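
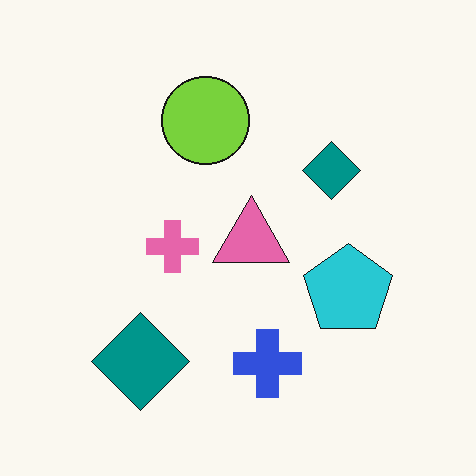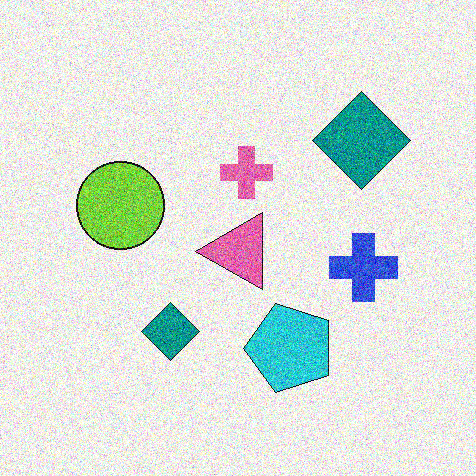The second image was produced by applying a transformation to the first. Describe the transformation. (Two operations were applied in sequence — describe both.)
It was transposed (reflected across the top-left ↔ bottom-right diagonal), then degraded with strong gaussian noise.

Shapes have swapped their row and column positions — what was in the top-right is now in the bottom-left — a diagonal reflection. Random speckle covers the whole image, including the flat background.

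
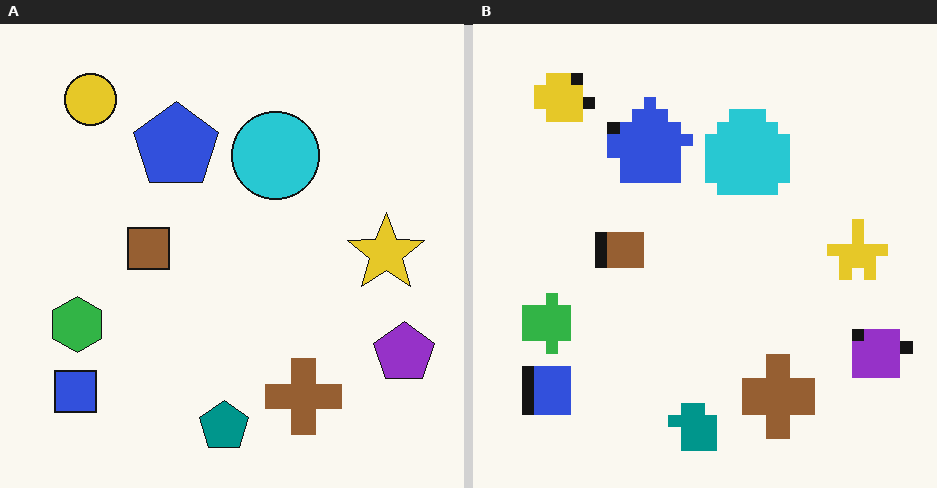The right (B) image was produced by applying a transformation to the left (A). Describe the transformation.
It was coarsely pixelated.

Shapes are reduced to large square blocks; fine edges and outlines are lost — a downscale-then-upscale (mosaic) effect.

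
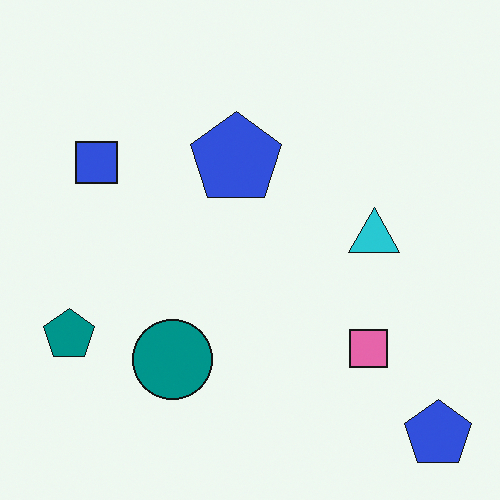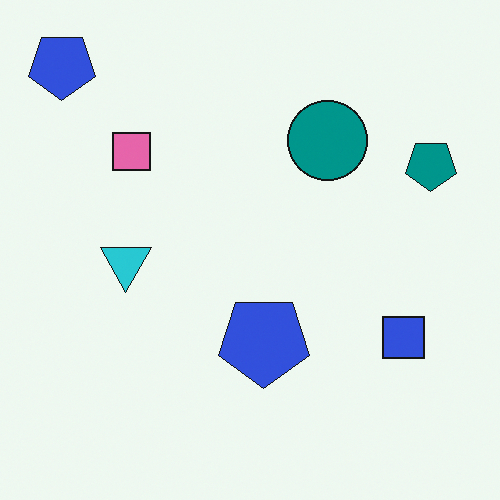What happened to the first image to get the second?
Rotated 180°.

The teal pentagon sits in the bottom-left of the first image and the top-right of the second — consistent with a whole-image 180° rotation.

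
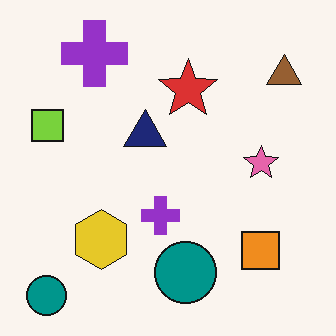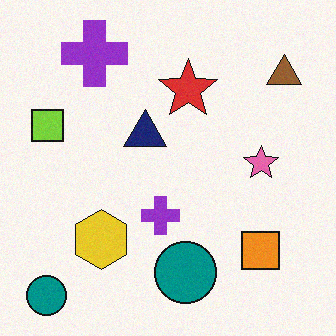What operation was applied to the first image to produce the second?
It was degraded with a light layer of grain.

Random speckle covers the whole image, including the flat background.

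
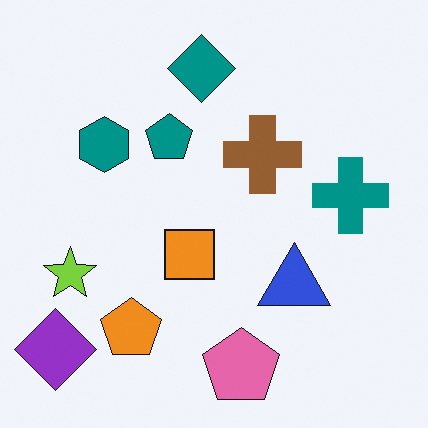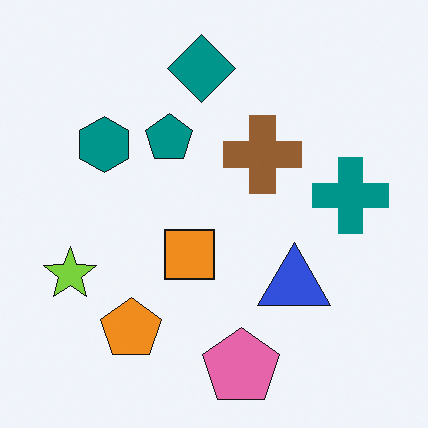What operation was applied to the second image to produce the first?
Overlaid with an additional purple diamond.

A purple diamond appears in the first image that is absent from the second.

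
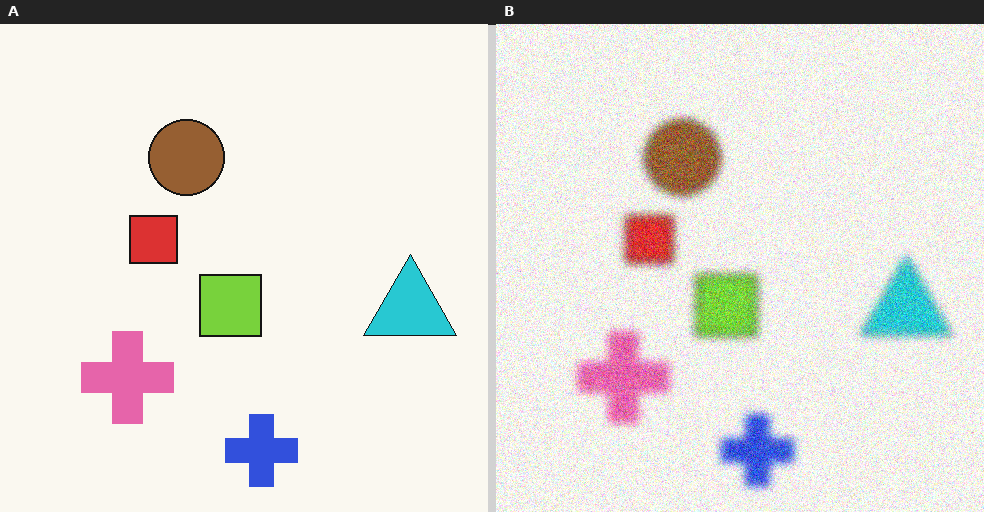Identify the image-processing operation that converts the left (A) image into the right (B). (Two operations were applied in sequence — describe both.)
The image was noticeably gaussian-blurred, then degraded with moderate additive noise.

Shape edges and outlines are uniformly softened across the whole image. Random speckle covers the whole image, including the flat background.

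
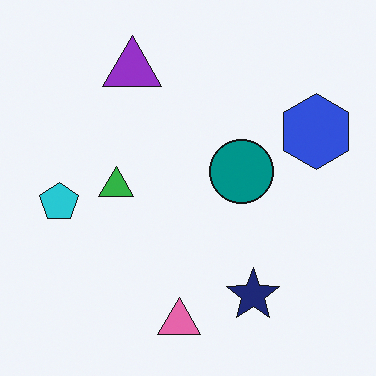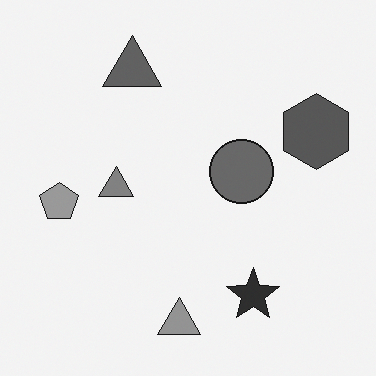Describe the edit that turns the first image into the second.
It was converted to grayscale.

All color is removed — every shape is now a shade of grey.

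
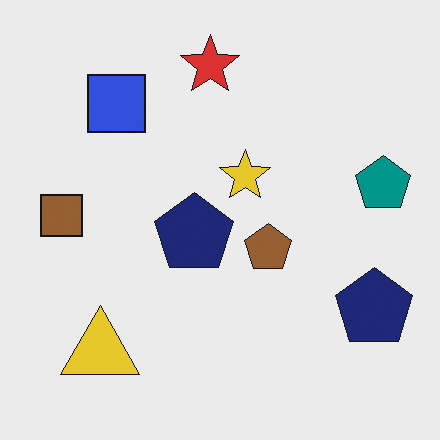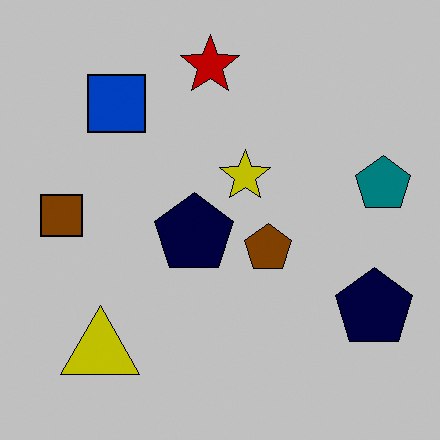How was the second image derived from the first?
The transformation is: heavily posterized to just a handful of flat colors.

Each flat color has snapped to a coarser quantized level — most visibly, the near-white background has dropped to a flat grey.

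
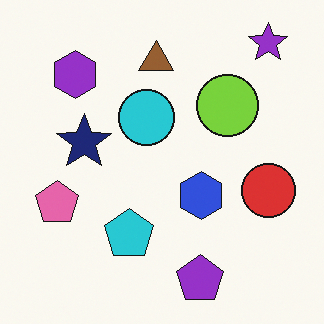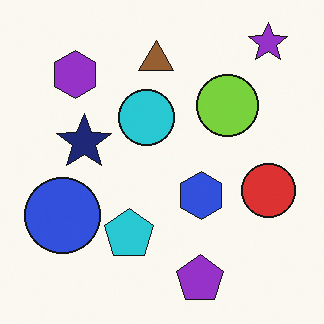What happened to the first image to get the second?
The transformation is: overlaid with an additional blue circle.

A blue circle appears in the second image that is absent from the first.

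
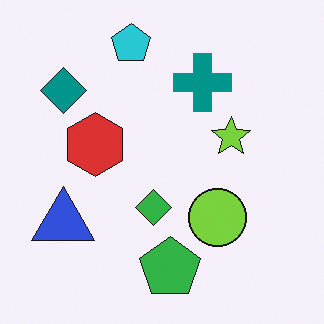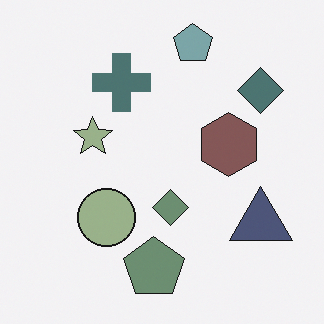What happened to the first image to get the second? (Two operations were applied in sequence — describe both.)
The second image is the first heavily desaturated, then flipped horizontally (left ↔ right).

All colors are more muted and greyish — a global saturation change. The blue triangle is in the bottom-left of the first image and the bottom-right of the second — shapes on opposite sides of the vertical midline have swapped in a mirror flip.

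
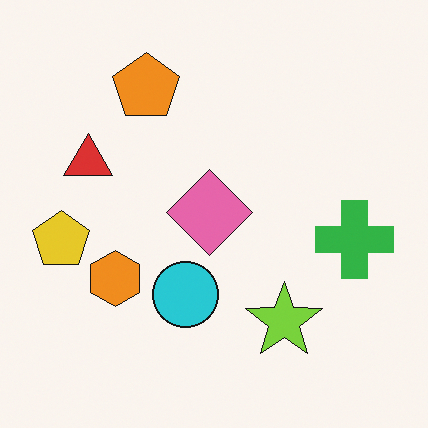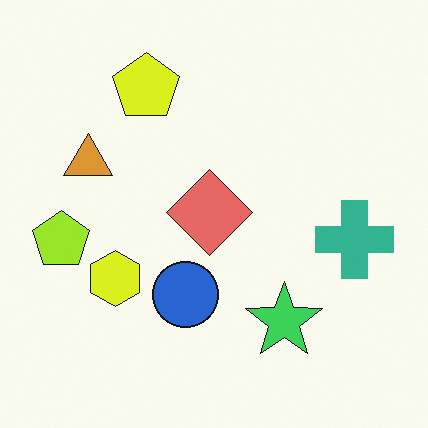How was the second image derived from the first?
It was hue-shifted by a small amount.

Every shape's color has rotated by the same amount around the hue wheel — a uniform hue shift.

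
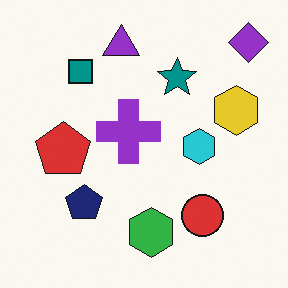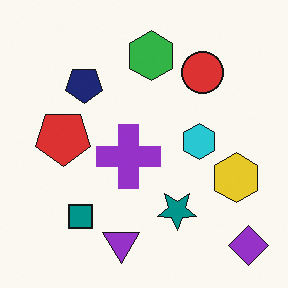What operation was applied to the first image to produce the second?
The transformation is: flipped vertically (top ↔ bottom).

The purple diamond is in the top-right of the first image and the bottom-right of the second — shapes on opposite sides of the horizontal midline have swapped in a mirror flip.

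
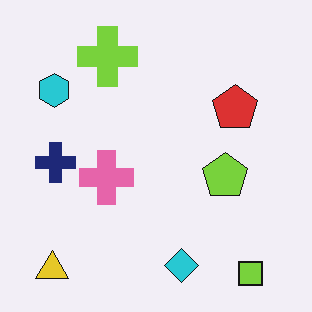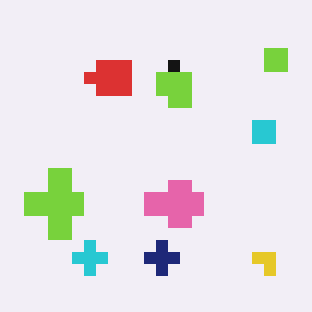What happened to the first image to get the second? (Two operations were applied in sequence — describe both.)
Rotated 90° counter-clockwise, then heavily pixelated into large blocks.

The yellow triangle sits in the bottom-left of the first image and the bottom-right of the second — consistent with a whole-image 90° counter-clockwise rotation. Shapes are reduced to large square blocks; fine edges and outlines are lost — a downscale-then-upscale (mosaic) effect.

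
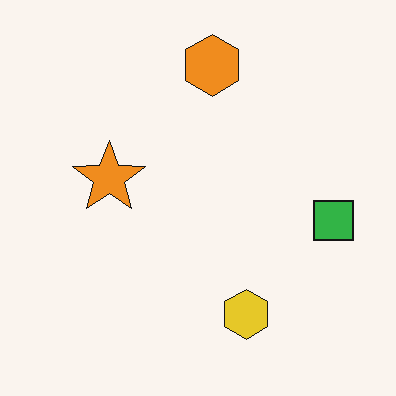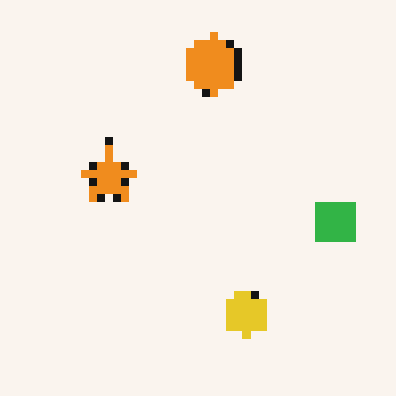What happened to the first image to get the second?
The transformation is: moderately pixelated.

Shapes are reduced to large square blocks; fine edges and outlines are lost — a downscale-then-upscale (mosaic) effect.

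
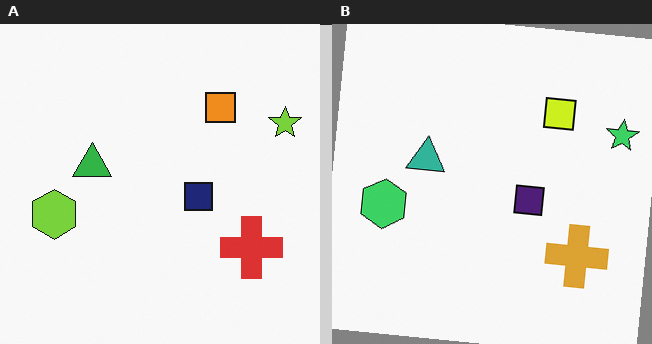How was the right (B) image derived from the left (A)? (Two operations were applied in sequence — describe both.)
This is the original image rotated clockwise by a small amount, then hue-shifted by a small amount.

Every shape is tilted by the same angle and the image corners show triangular fill wedges — a whole-image rotation by a non-right angle. Every shape's color has rotated by the same amount around the hue wheel — a uniform hue shift.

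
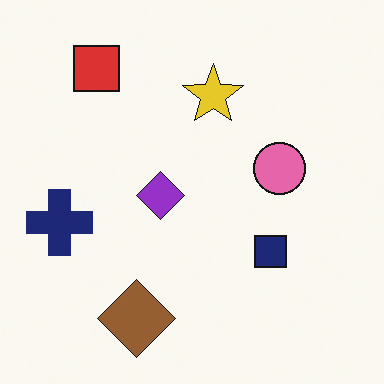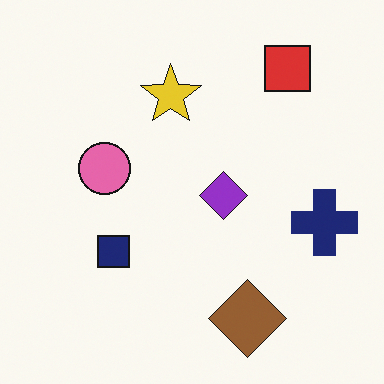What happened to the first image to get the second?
The second image is the first flipped horizontally (left ↔ right).

The navy cross is in the left of the first image and the right of the second — shapes on opposite sides of the vertical midline have swapped in a mirror flip.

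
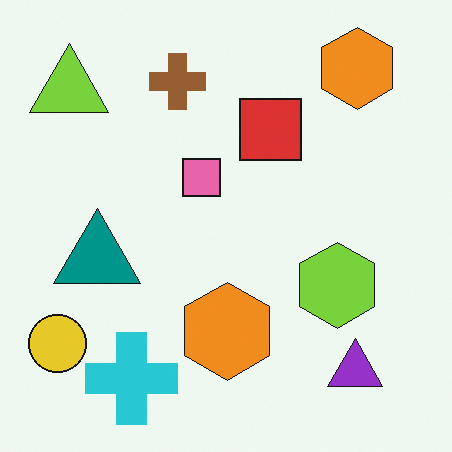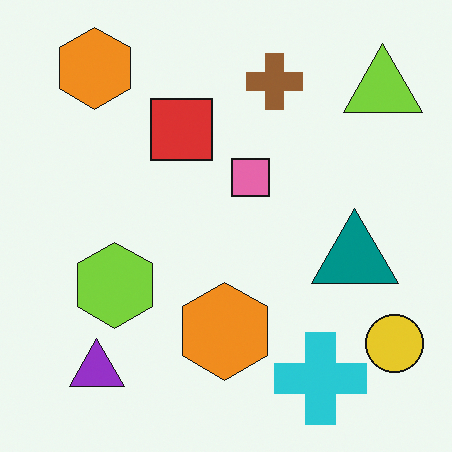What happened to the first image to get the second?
The image was flipped horizontally (left ↔ right).

The yellow circle is in the bottom-left of the first image and the bottom-right of the second — shapes on opposite sides of the vertical midline have swapped in a mirror flip.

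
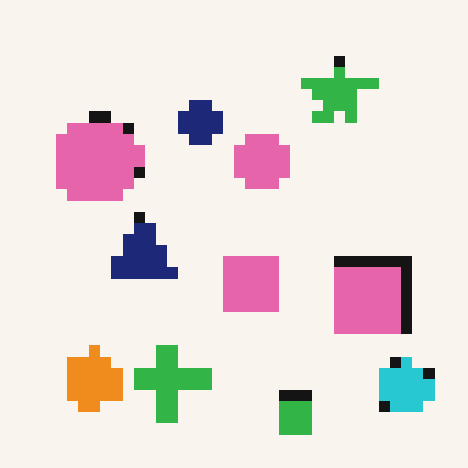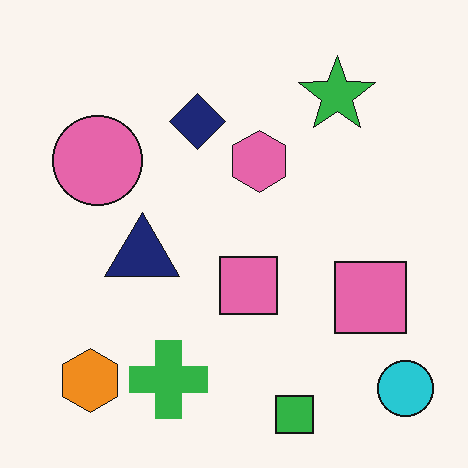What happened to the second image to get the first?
The transformation is: heavily pixelated into large blocks.

Shapes are reduced to large square blocks; fine edges and outlines are lost — a downscale-then-upscale (mosaic) effect.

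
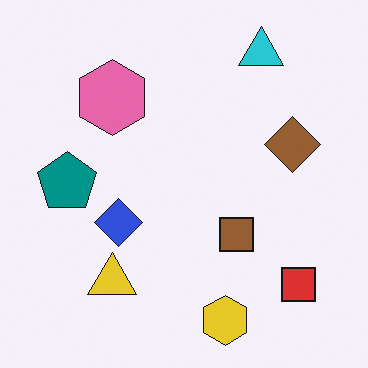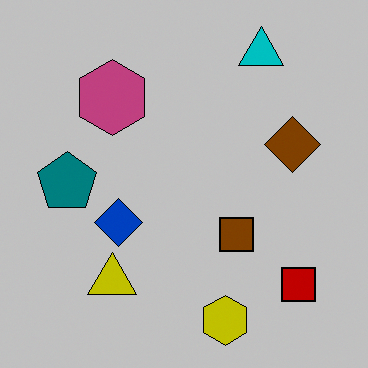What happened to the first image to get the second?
The transformation is: aggressively posterized.

Each flat color has snapped to a coarser quantized level — most visibly, the near-white background has dropped to a flat grey.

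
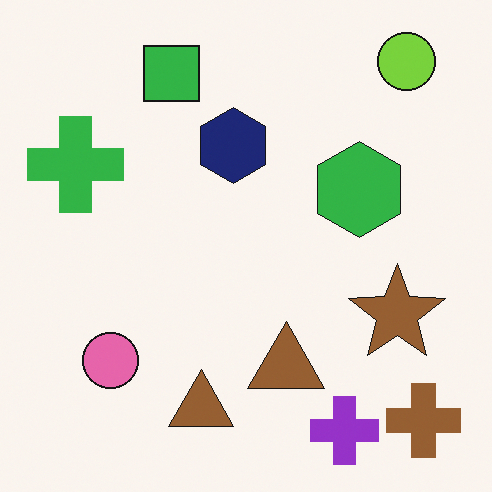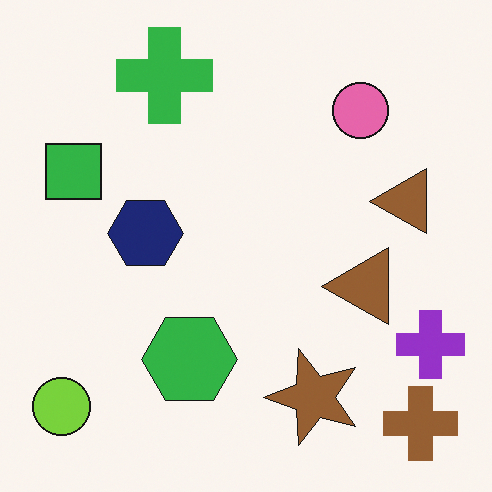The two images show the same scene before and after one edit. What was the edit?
Transposed (reflected across the top-left ↔ bottom-right diagonal).

Shapes have swapped their row and column positions — what was in the top-right is now in the bottom-left — a diagonal reflection.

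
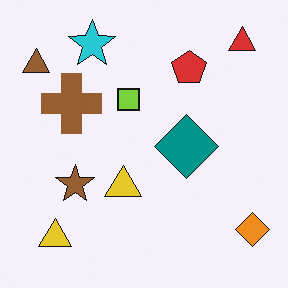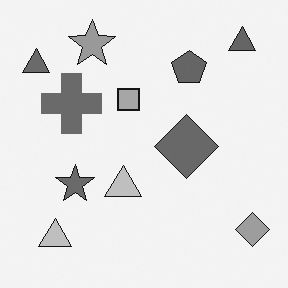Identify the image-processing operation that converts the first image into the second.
It was converted to grayscale.

All color is removed — every shape is now a shade of grey.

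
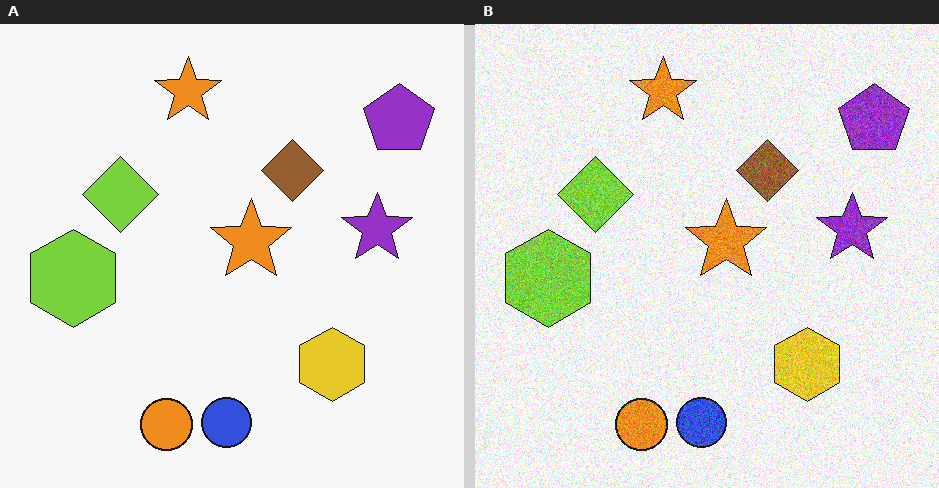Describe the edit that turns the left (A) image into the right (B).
The transformation is: degraded with visible gaussian noise.

Random speckle covers the whole image, including the flat background.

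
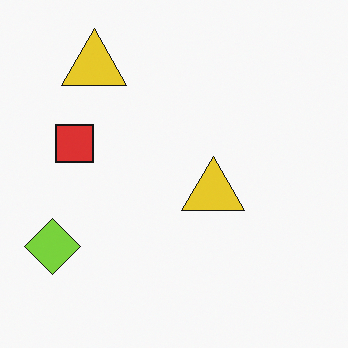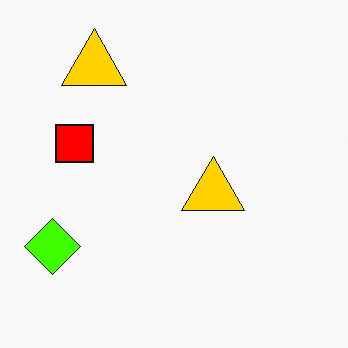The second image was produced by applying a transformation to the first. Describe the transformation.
This is the original image made much more vivid (saturation change).

All colors are more vivid — a global saturation change.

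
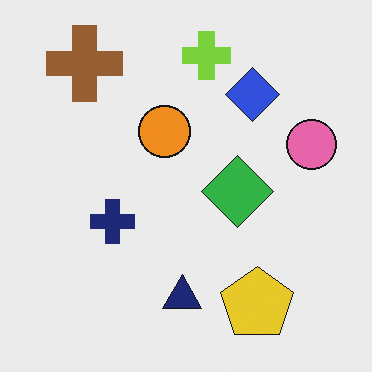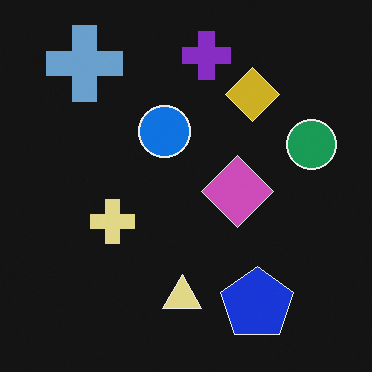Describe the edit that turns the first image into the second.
It was color-inverted (negative).

The light background has become dark and every shape's color is its complement — a photographic negative.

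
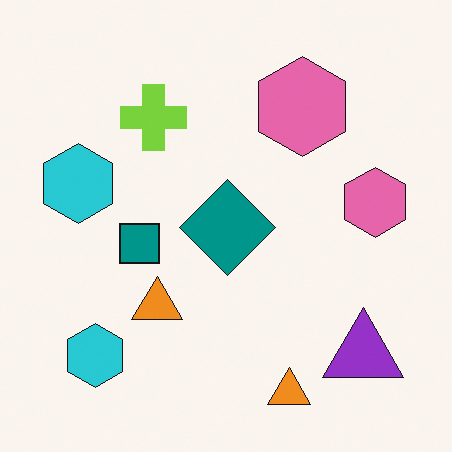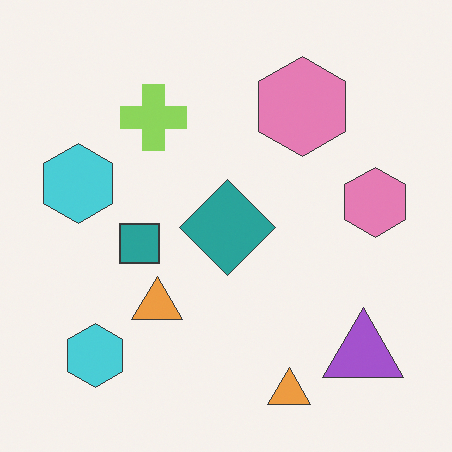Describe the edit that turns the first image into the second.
The image was given slightly reduced contrast.

Tones are pushed toward mid-grey across the whole image — a global contrast change.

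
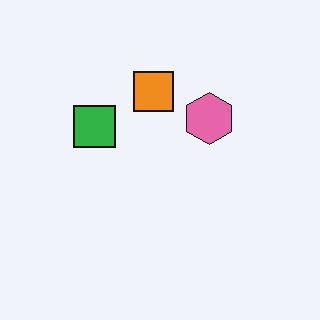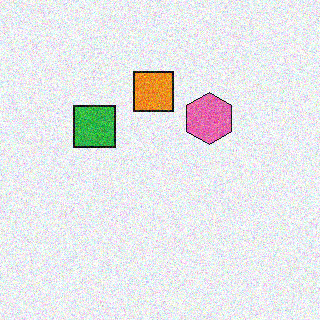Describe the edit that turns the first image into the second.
The image was degraded with moderate additive noise.

Random speckle covers the whole image, including the flat background.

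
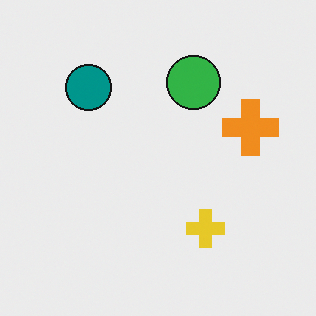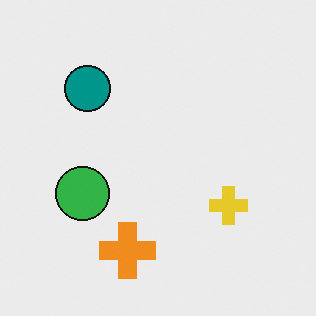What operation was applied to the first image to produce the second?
The transformation is: transposed (reflected across the top-left ↔ bottom-right diagonal).

Shapes have swapped their row and column positions — what was in the top-right is now in the bottom-left — a diagonal reflection.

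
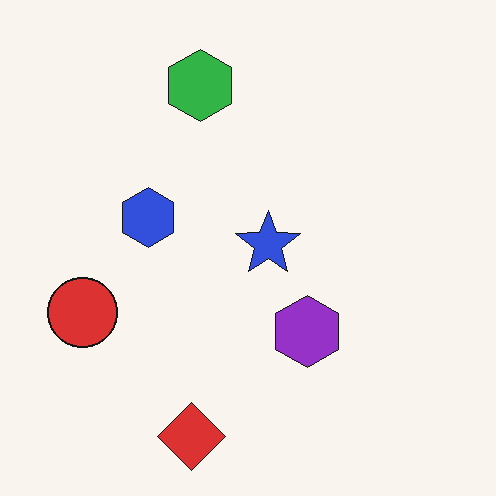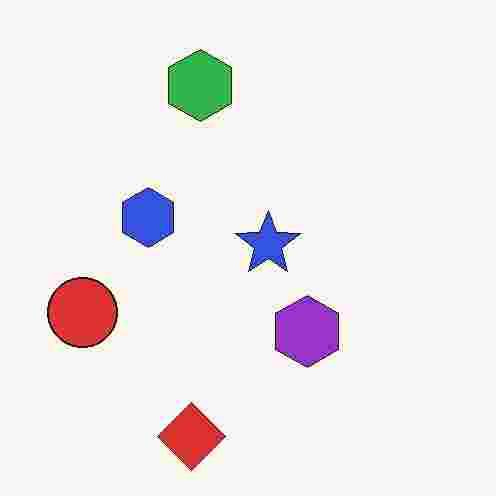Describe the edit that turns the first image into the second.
It was degraded with heavy JPEG compression.

Blocky 8×8 compression artifacts appear around shape edges and the flat background shows ringing — characteristic JPEG degradation.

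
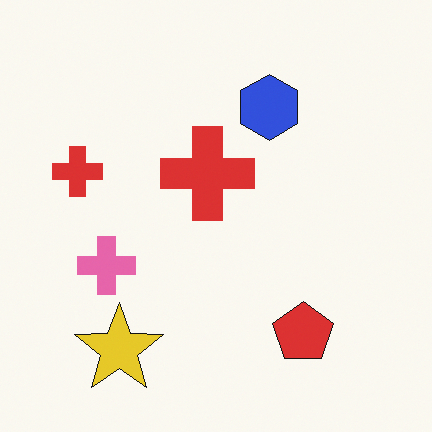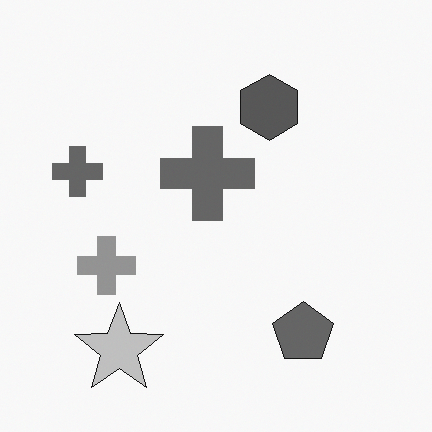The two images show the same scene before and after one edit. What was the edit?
The image was converted to grayscale.

All color is removed — every shape is now a shade of grey.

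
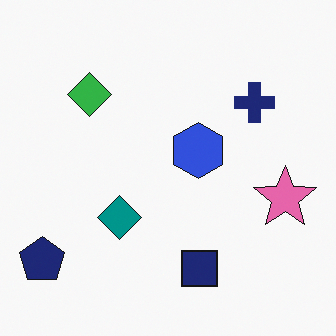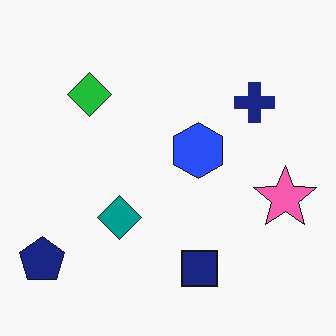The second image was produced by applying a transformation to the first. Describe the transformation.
Slightly oversaturated.

All colors are more vivid — a global saturation change.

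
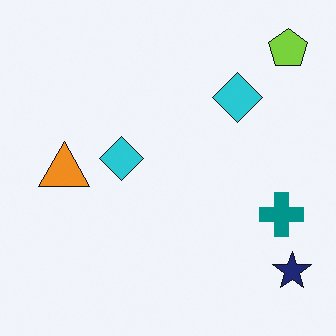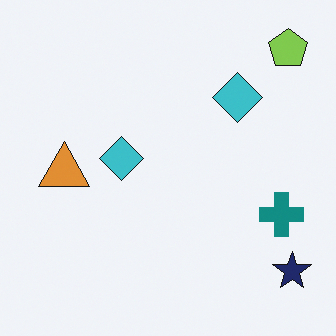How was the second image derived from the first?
This is the original image slightly desaturated.

All colors are more muted and greyish — a global saturation change.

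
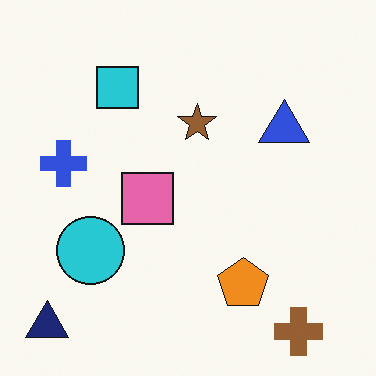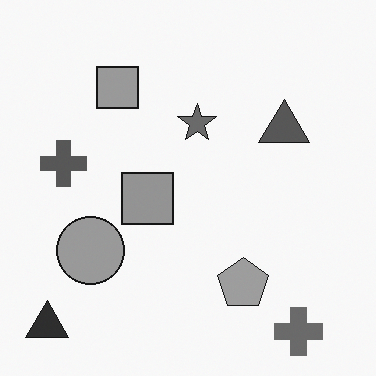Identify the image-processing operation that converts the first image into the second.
The second image is the first converted to grayscale.

All color is removed — every shape is now a shade of grey.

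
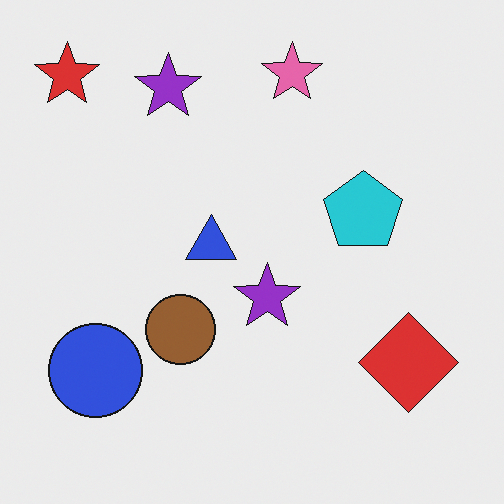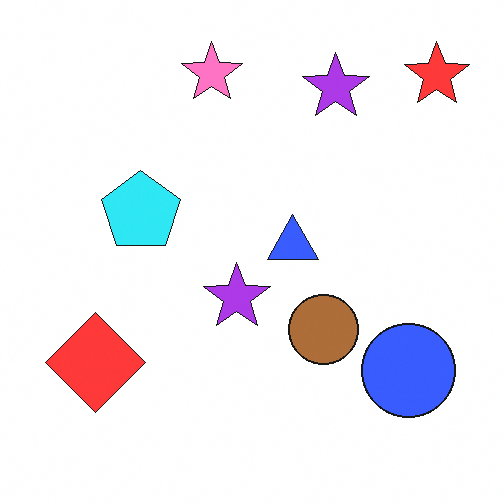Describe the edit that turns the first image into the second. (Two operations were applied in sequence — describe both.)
The transformation is: flipped horizontally (left ↔ right), then slightly brightened.

The red star is in the top-left of the first image and the top-right of the second — shapes on opposite sides of the vertical midline have swapped in a mirror flip. Every pixel — background and shapes alike — is uniformly brightened.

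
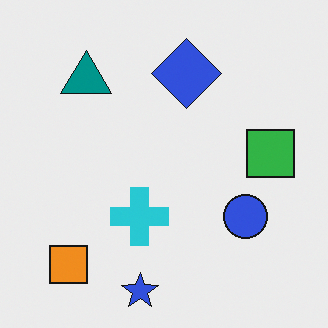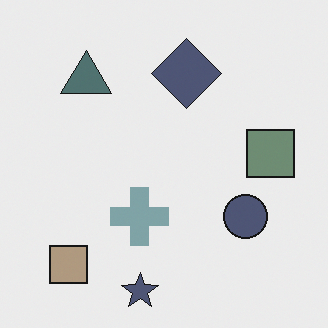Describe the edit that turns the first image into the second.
This is the original image made much more muted (saturation change).

All colors are more muted and greyish — a global saturation change.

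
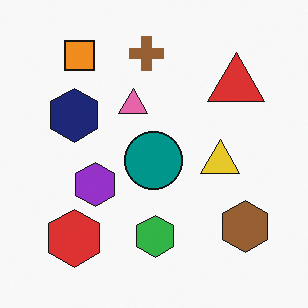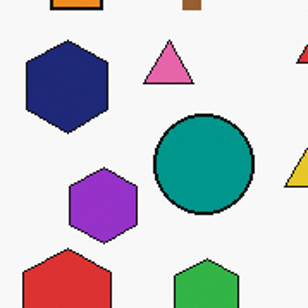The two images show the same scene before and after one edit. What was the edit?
It was cropped to a noticeably smaller region and rescaled.

The visible shapes are larger and the field of view is narrower; shapes near the original edges may be partly or wholly outside the frame — a crop-and-rescale.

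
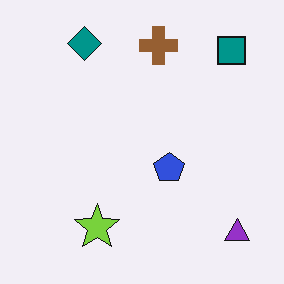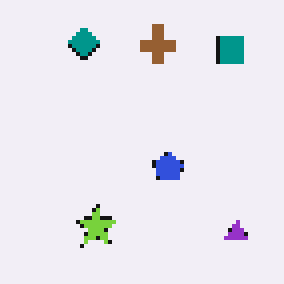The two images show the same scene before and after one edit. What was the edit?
It was lightly pixelated (a mild mosaic effect).

Shapes are reduced to large square blocks; fine edges and outlines are lost — a downscale-then-upscale (mosaic) effect.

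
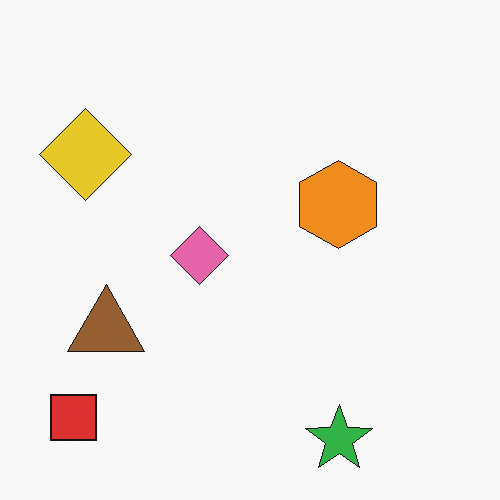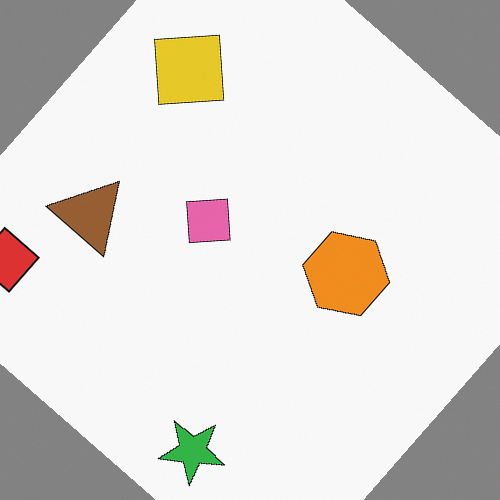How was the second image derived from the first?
Rotated clockwise by a large amount — several tens of degrees.

Every shape is tilted by the same angle and the image corners show triangular fill wedges — a whole-image rotation by a non-right angle.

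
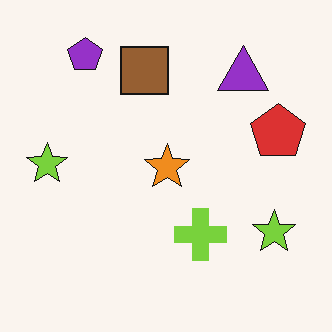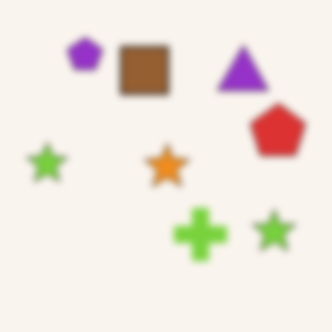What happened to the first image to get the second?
This is the original image moderately blurred.

Shape edges and outlines are uniformly softened across the whole image.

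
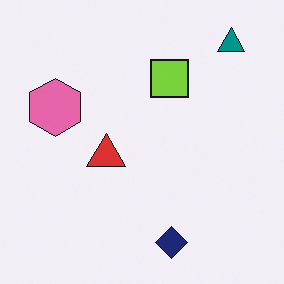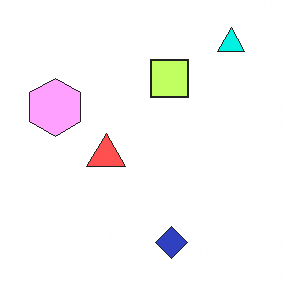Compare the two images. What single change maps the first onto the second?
The second image is the first substantially brightened.

Every pixel — background and shapes alike — is uniformly brightened.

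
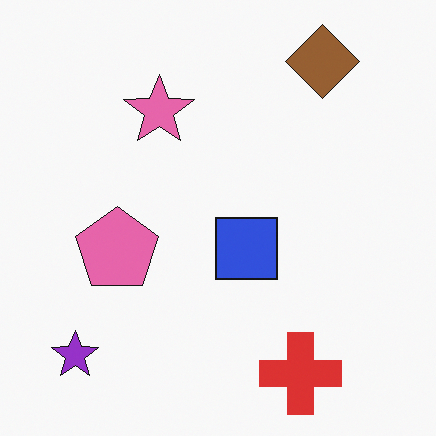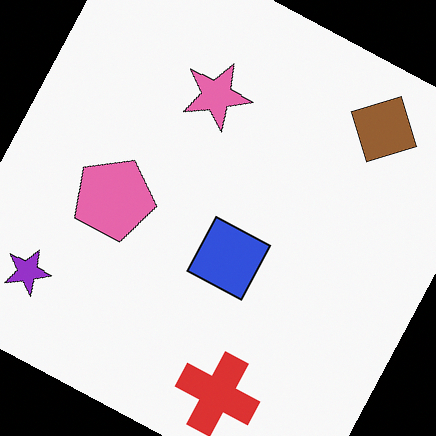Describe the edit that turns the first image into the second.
The second image is the first rotated clockwise by a moderate amount.

Every shape is tilted by the same angle and the image corners show triangular fill wedges — a whole-image rotation by a non-right angle.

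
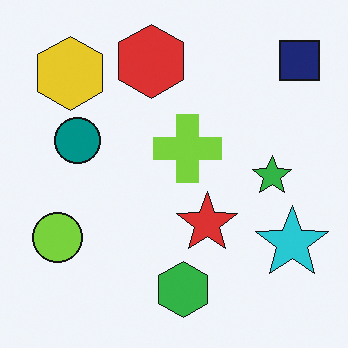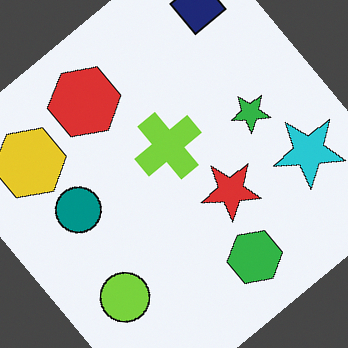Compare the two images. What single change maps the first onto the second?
The second image is the first rotated counter-clockwise by a large amount — several tens of degrees.

Every shape is tilted by the same angle and the image corners show triangular fill wedges — a whole-image rotation by a non-right angle.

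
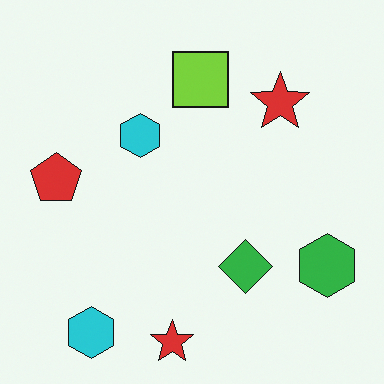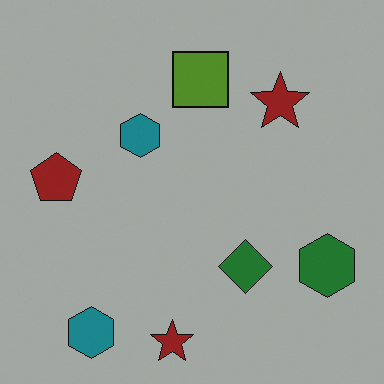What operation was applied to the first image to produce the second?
The transformation is: darkened a lot.

Every pixel — background and shapes alike — is uniformly darkened.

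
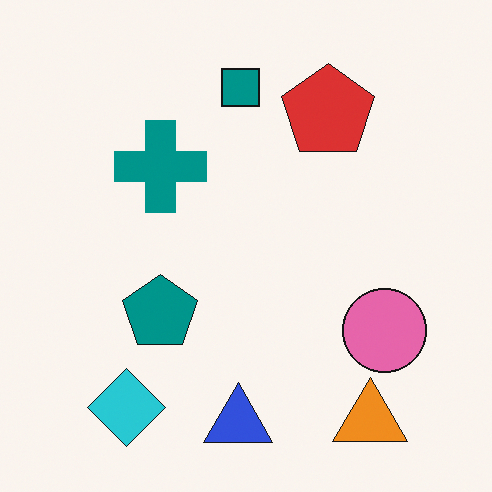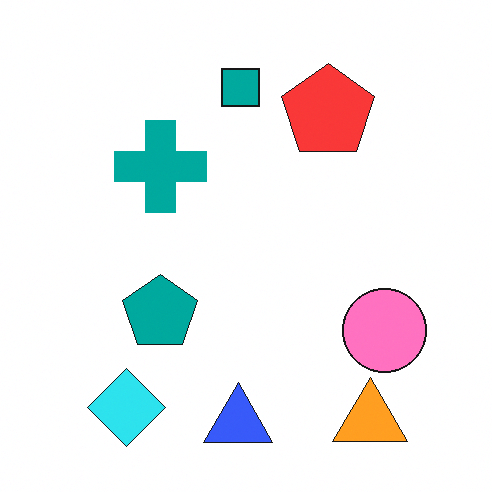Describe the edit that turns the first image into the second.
Brightened a little.

Every pixel — background and shapes alike — is uniformly brightened.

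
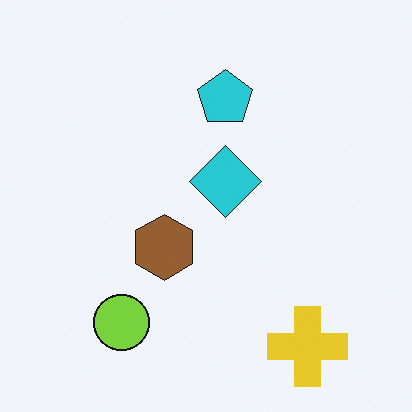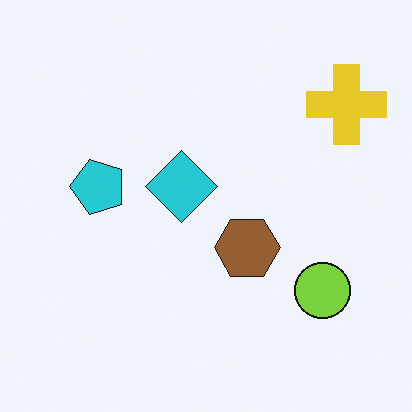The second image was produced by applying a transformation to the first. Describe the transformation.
The image was rotated 90° counter-clockwise.

The yellow cross sits in the bottom-right of the first image and the top-right of the second — consistent with a whole-image 90° counter-clockwise rotation.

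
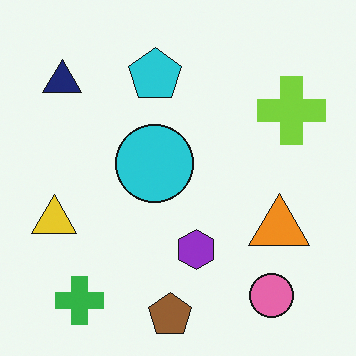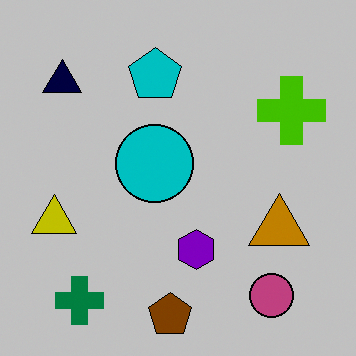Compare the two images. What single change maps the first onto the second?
Heavily posterized to just a handful of flat colors.

Each flat color has snapped to a coarser quantized level — most visibly, the near-white background has dropped to a flat grey.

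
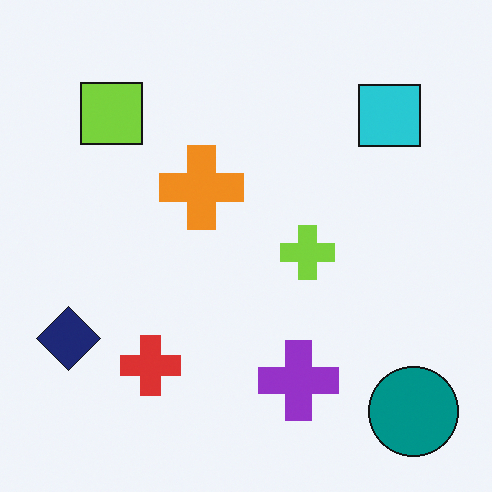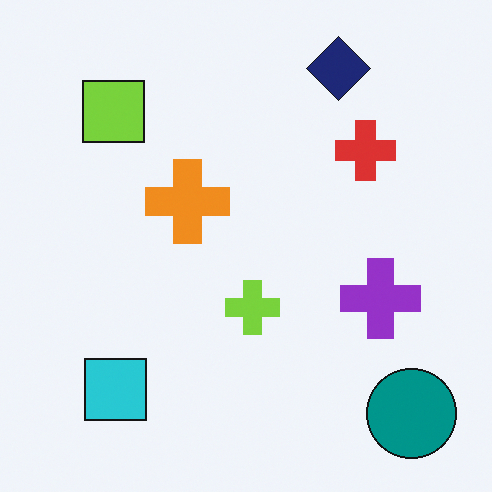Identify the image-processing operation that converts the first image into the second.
This is the original image transposed (reflected across the top-left ↔ bottom-right diagonal).

Shapes have swapped their row and column positions — what was in the top-right is now in the bottom-left — a diagonal reflection.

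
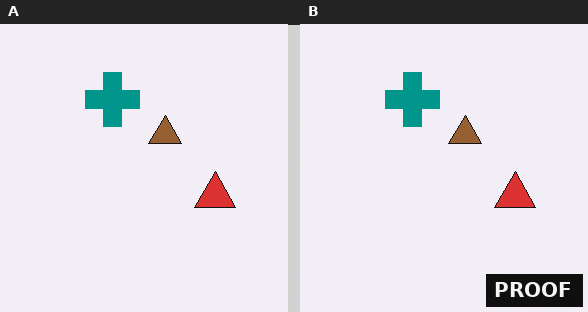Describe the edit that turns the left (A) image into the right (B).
The right (B) image is the left (A) watermarked with the text "PROOF" in the lower-right corner.

A dark label reading "PROOF" appears in the lower-right corner.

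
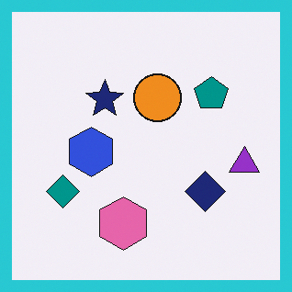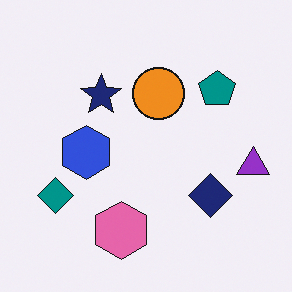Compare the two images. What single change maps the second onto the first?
This is the original image framed with a cyan border.

A solid cyan frame runs around the edge of the first image, with the content slightly shrunk inside it.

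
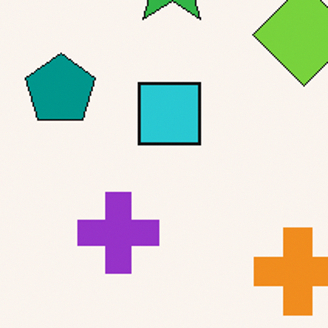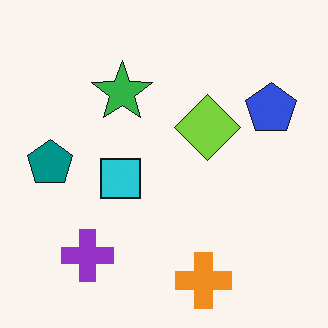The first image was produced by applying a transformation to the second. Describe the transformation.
The transformation is: cropped slightly and scaled back up.

The visible shapes are larger and the field of view is narrower; shapes near the original edges may be partly or wholly outside the frame — a crop-and-rescale.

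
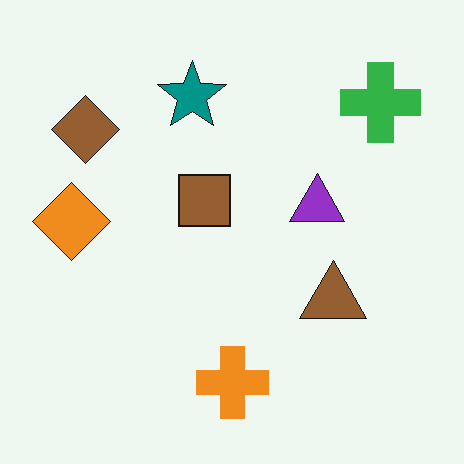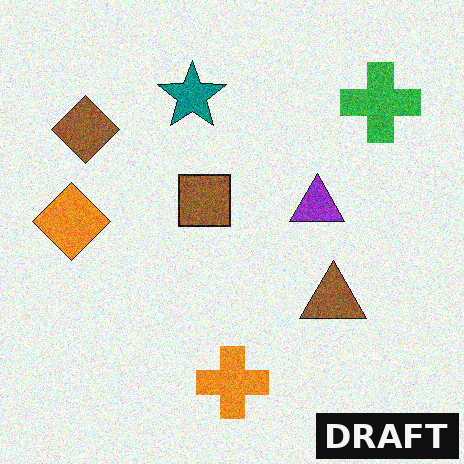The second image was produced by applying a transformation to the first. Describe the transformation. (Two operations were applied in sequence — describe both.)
This is the original image degraded with moderate additive noise, then watermarked with the text "DRAFT" in the lower-right corner.

Random speckle covers the whole image, including the flat background. A dark label reading "DRAFT" appears in the lower-right corner.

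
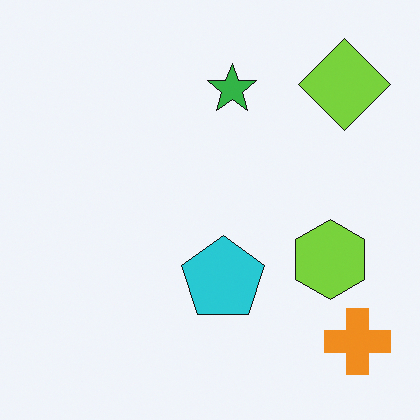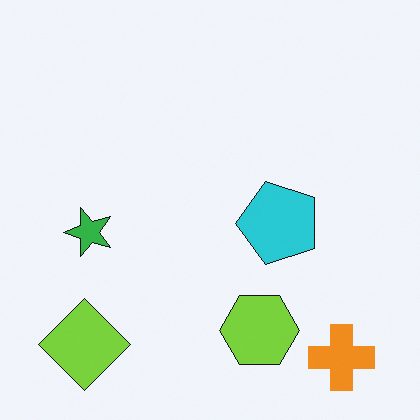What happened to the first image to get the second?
The second image is the first transposed (reflected across the top-left ↔ bottom-right diagonal).

Shapes have swapped their row and column positions — what was in the top-right is now in the bottom-left — a diagonal reflection.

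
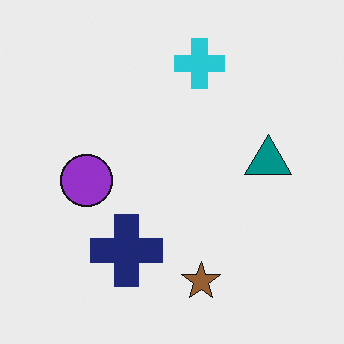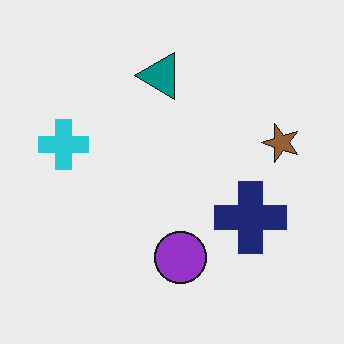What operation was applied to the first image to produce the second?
It was rotated 90° counter-clockwise.

The brown star sits in the bottom of the first image and the right of the second — consistent with a whole-image 90° counter-clockwise rotation.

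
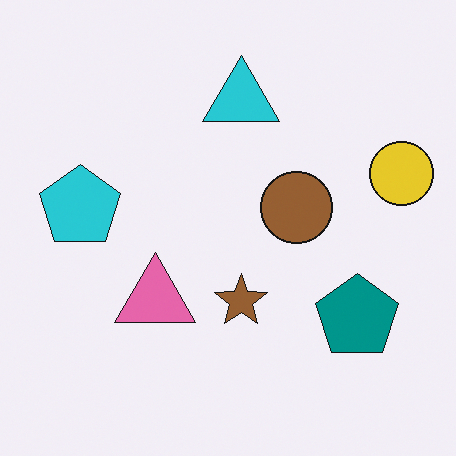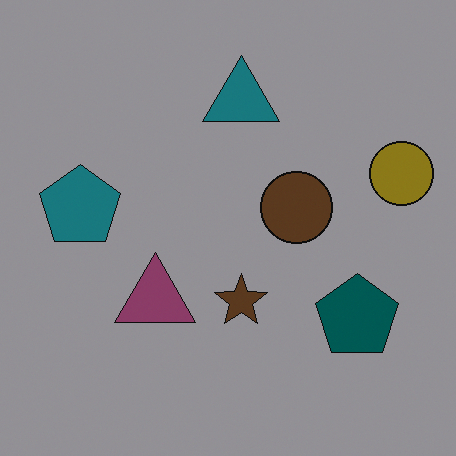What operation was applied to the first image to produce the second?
This is the original image substantially darkened.

Every pixel — background and shapes alike — is uniformly darkened.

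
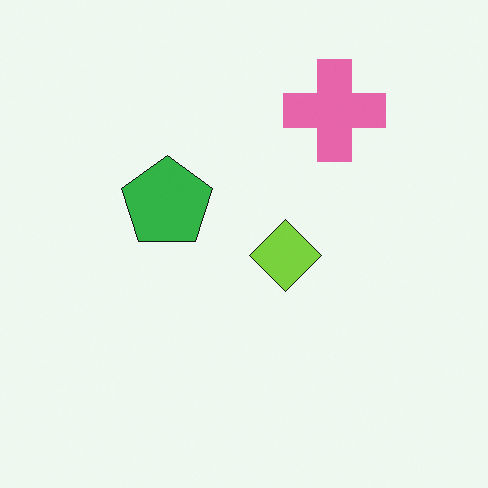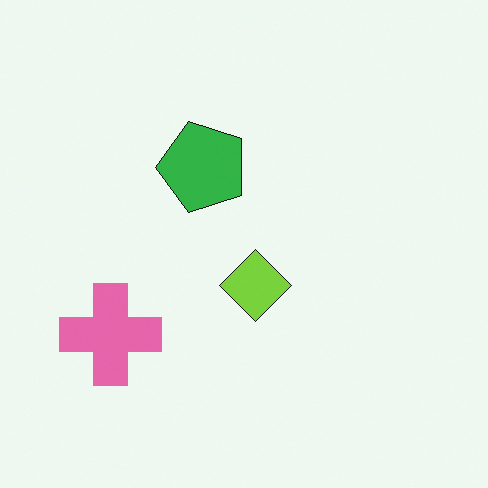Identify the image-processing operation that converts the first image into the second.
This is the original image transposed (reflected across the top-left ↔ bottom-right diagonal).

Shapes have swapped their row and column positions — what was in the top-right is now in the bottom-left — a diagonal reflection.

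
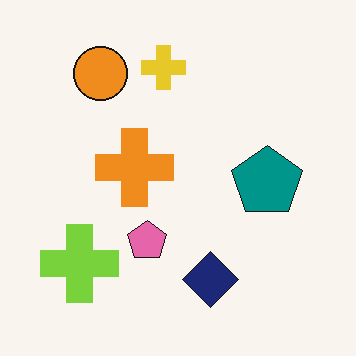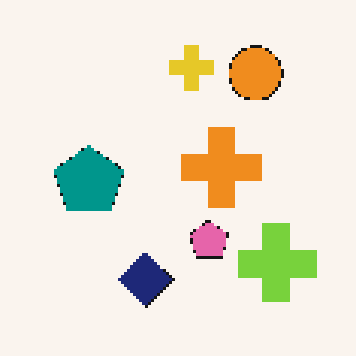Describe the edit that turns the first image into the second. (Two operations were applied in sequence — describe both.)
This is the original image flipped horizontally (left ↔ right), then lightly pixelated (a mild mosaic effect).

The lime cross is in the bottom-left of the first image and the bottom-right of the second — shapes on opposite sides of the vertical midline have swapped in a mirror flip. Shapes are reduced to large square blocks; fine edges and outlines are lost — a downscale-then-upscale (mosaic) effect.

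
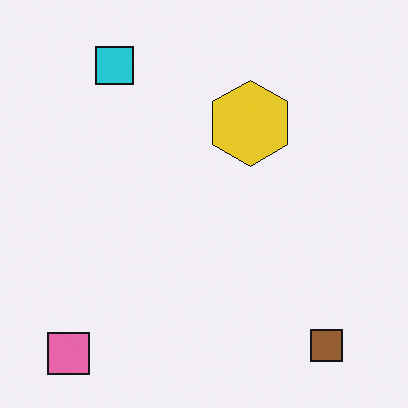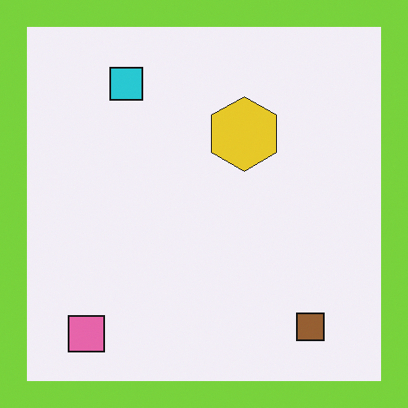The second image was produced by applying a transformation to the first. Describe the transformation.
This is the original image framed with a lime border.

A solid lime frame runs around the edge of the second image, with the content slightly shrunk inside it.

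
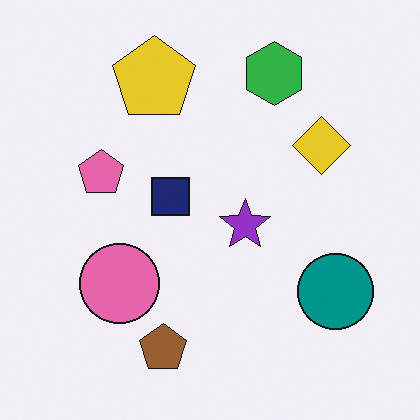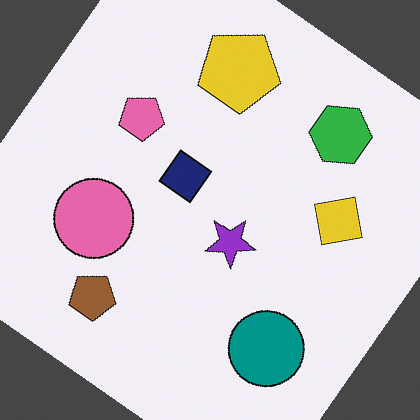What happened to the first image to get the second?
This is the original image rotated clockwise by a large amount — several tens of degrees.

Every shape is tilted by the same angle and the image corners show triangular fill wedges — a whole-image rotation by a non-right angle.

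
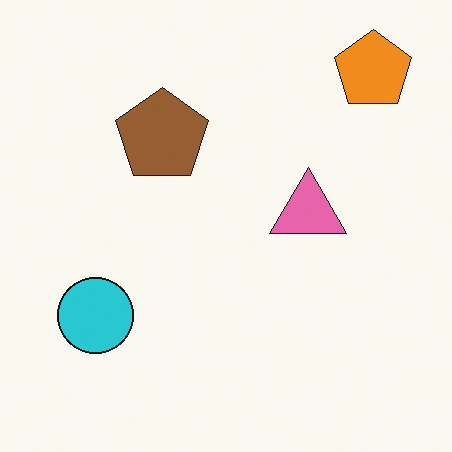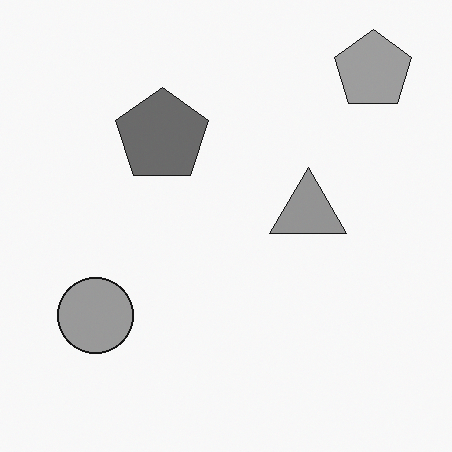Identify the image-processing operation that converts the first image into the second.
This is the original image converted to grayscale.

All color is removed — every shape is now a shade of grey.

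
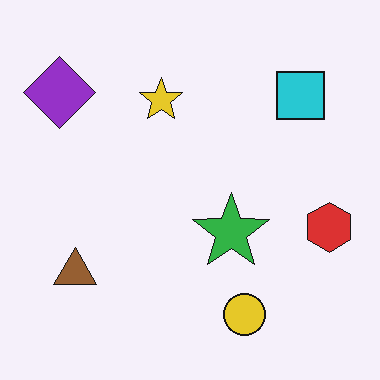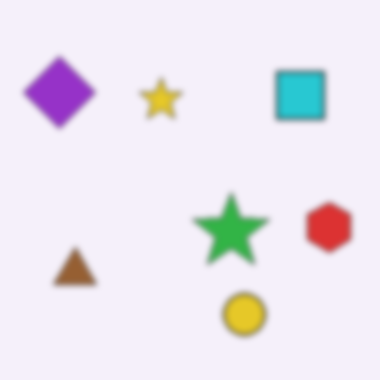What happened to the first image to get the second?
Moderately blurred.

Shape edges and outlines are uniformly softened across the whole image.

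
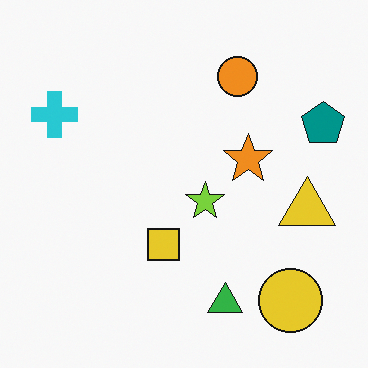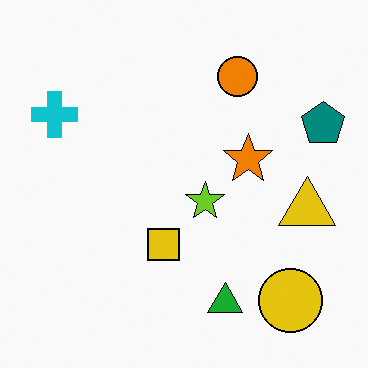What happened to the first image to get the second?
The second image is the first given slightly increased contrast.

Tones are pushed away from mid-grey across the whole image — a global contrast change.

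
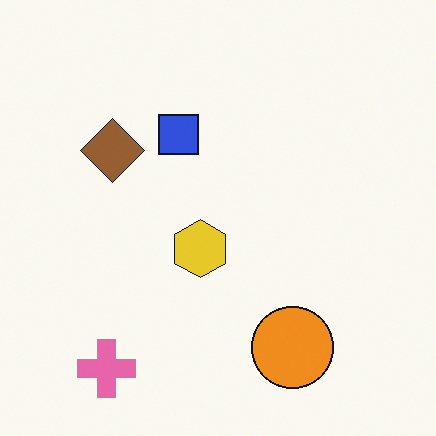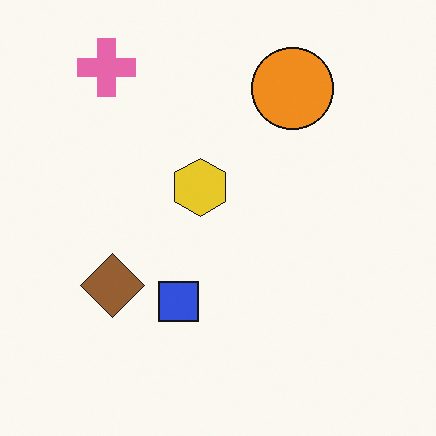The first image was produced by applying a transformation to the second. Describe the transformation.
The transformation is: flipped vertically (top ↔ bottom).

The pink cross is in the top-left of the second image and the bottom-left of the first — shapes on opposite sides of the horizontal midline have swapped in a mirror flip.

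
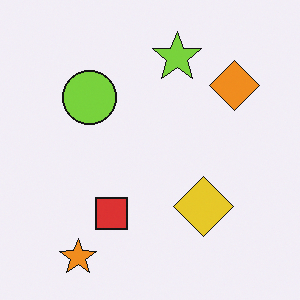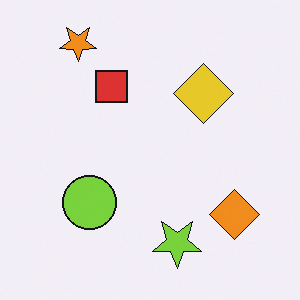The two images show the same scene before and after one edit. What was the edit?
It was flipped vertically (top ↔ bottom).

The orange star is in the bottom-left of the first image and the top-left of the second — shapes on opposite sides of the horizontal midline have swapped in a mirror flip.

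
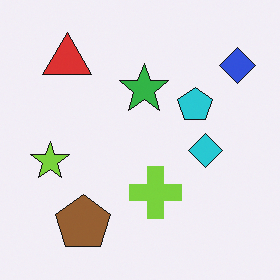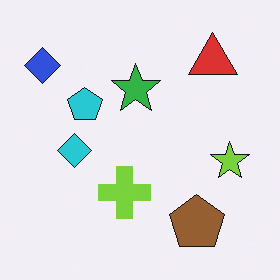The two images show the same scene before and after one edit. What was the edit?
Flipped horizontally (left ↔ right).

The blue diamond is in the top-right of the first image and the top-left of the second — shapes on opposite sides of the vertical midline have swapped in a mirror flip.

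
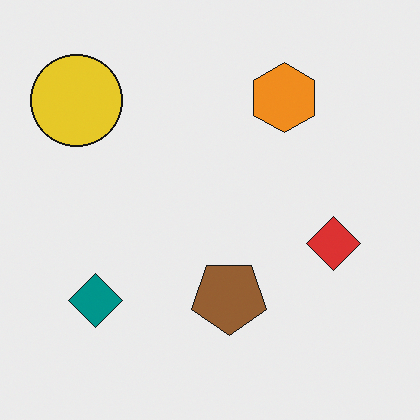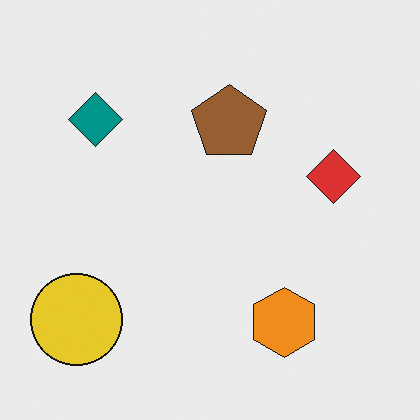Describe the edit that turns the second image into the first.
This is the original image flipped vertically (top ↔ bottom).

The orange hexagon is in the bottom-right of the second image and the top-right of the first — shapes on opposite sides of the horizontal midline have swapped in a mirror flip.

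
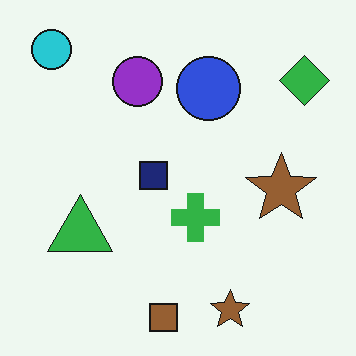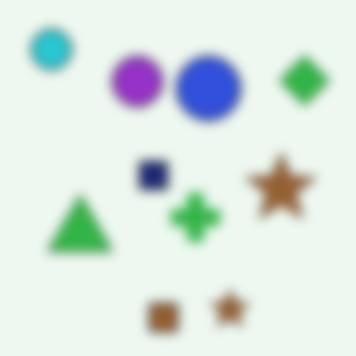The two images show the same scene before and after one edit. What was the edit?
Heavily blurred.

Shape edges and outlines are uniformly softened across the whole image.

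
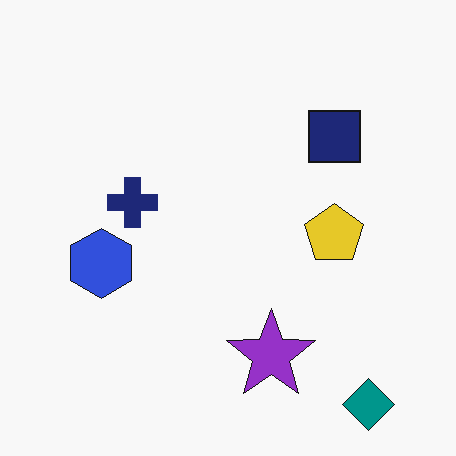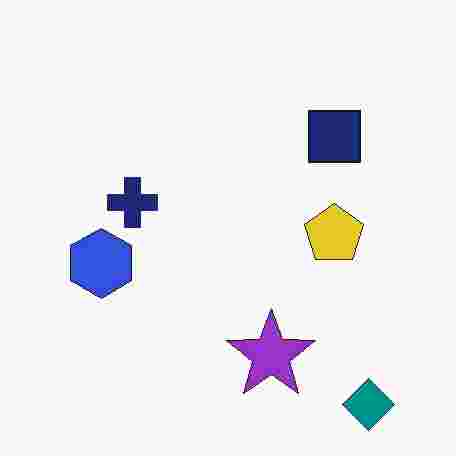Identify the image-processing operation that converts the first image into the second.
This is the original image degraded with heavy JPEG compression.

Blocky 8×8 compression artifacts appear around shape edges and the flat background shows ringing — characteristic JPEG degradation.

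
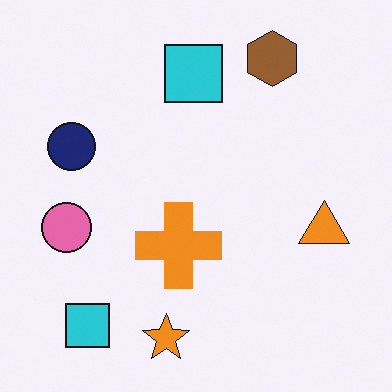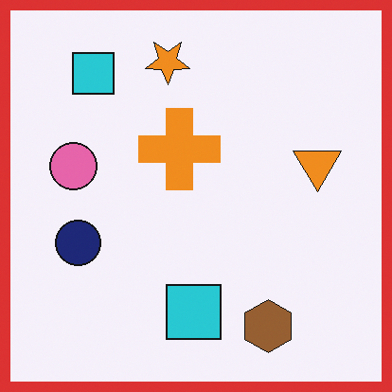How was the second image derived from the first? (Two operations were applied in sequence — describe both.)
The transformation is: flipped vertically (top ↔ bottom), then framed with a red border.

The orange star is in the bottom of the first image and the top of the second — shapes on opposite sides of the horizontal midline have swapped in a mirror flip. A solid red frame runs around the edge of the second image, with the content slightly shrunk inside it.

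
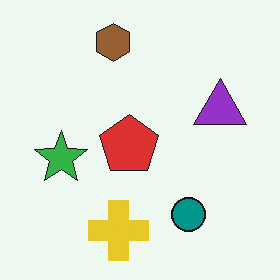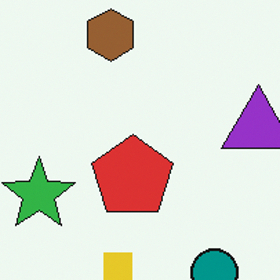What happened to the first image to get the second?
It was cropped slightly and scaled back up.

The visible shapes are larger and the field of view is narrower; shapes near the original edges may be partly or wholly outside the frame — a crop-and-rescale.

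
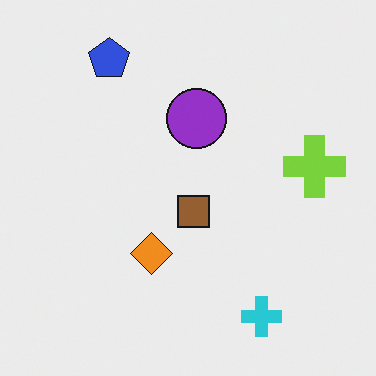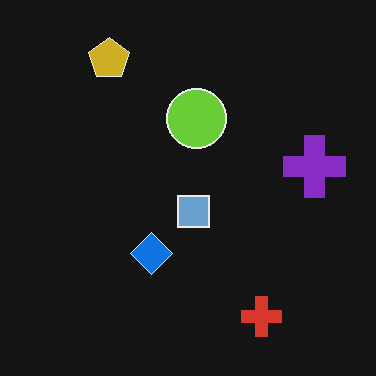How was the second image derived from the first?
Color-inverted (negative).

The light background has become dark and every shape's color is its complement — a photographic negative.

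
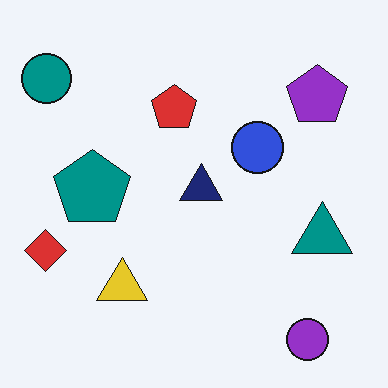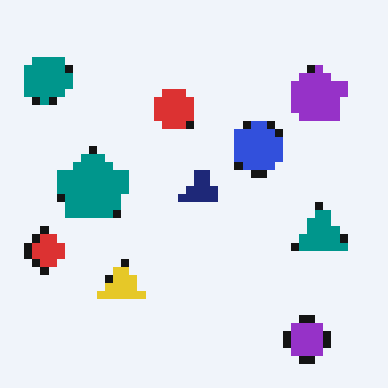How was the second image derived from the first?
Moderately pixelated.

Shapes are reduced to large square blocks; fine edges and outlines are lost — a downscale-then-upscale (mosaic) effect.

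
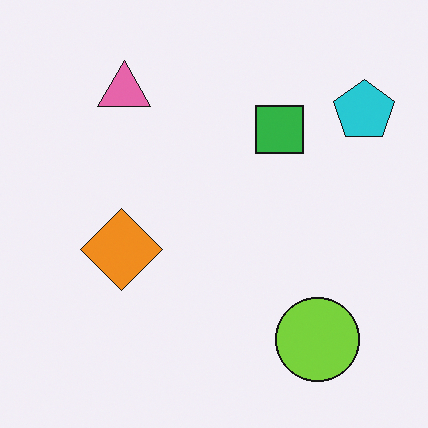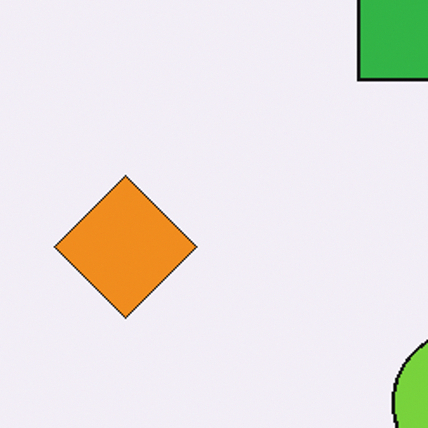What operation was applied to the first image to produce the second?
The image was cropped tightly and scaled back up.

The visible shapes are larger and the field of view is narrower; shapes near the original edges may be partly or wholly outside the frame — a crop-and-rescale.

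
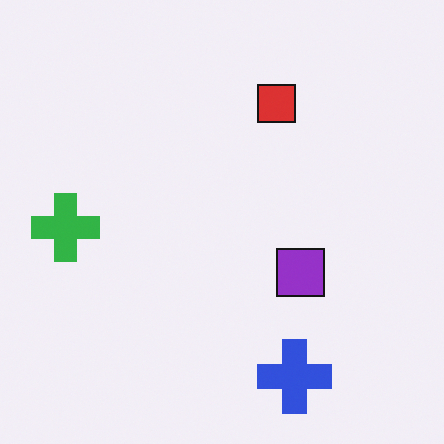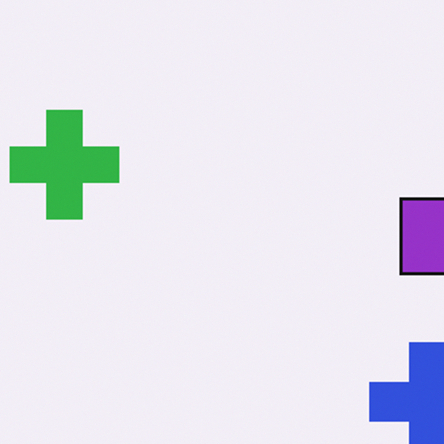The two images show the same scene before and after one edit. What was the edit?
The image was cropped slightly and scaled back up.

The visible shapes are larger and the field of view is narrower; shapes near the original edges may be partly or wholly outside the frame — a crop-and-rescale.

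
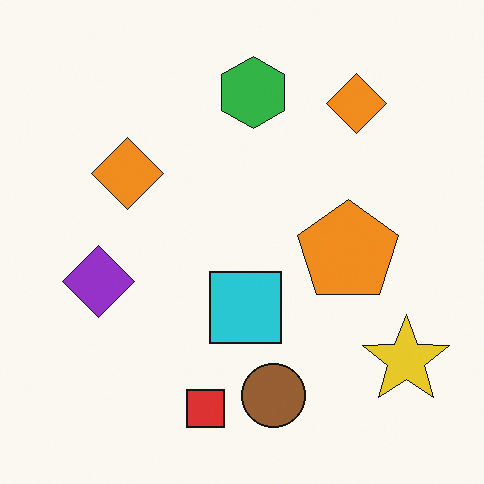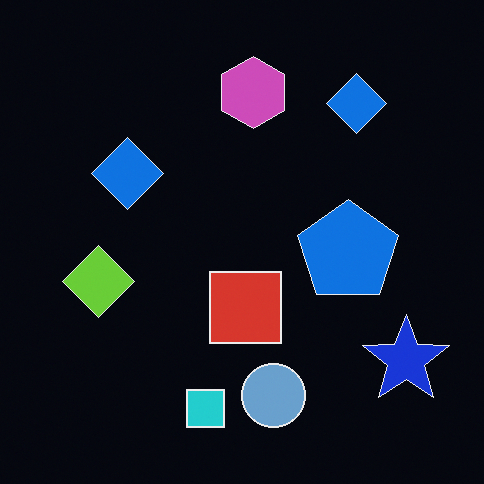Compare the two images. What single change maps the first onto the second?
The image was color-inverted (negative).

The light background has become dark and every shape's color is its complement — a photographic negative.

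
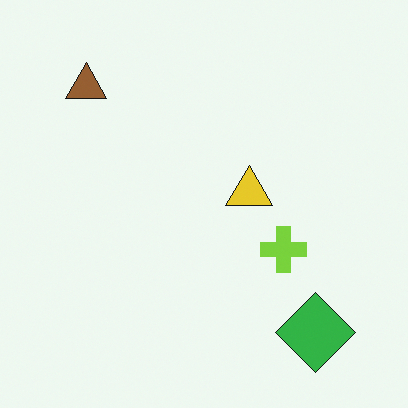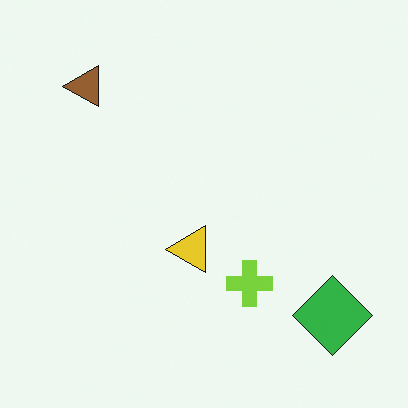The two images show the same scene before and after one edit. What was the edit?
This is the original image transposed (reflected across the top-left ↔ bottom-right diagonal).

Shapes have swapped their row and column positions — what was in the top-right is now in the bottom-left — a diagonal reflection.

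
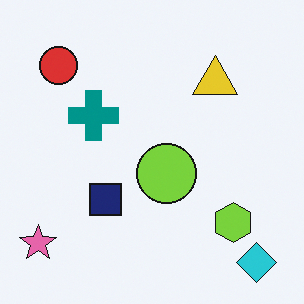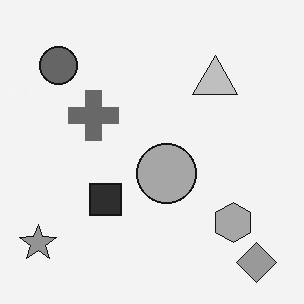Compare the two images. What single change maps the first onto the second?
The second image is the first converted to grayscale.

All color is removed — every shape is now a shade of grey.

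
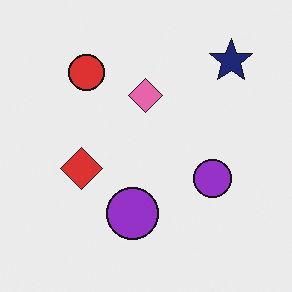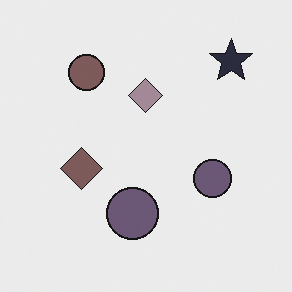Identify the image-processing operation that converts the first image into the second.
The second image is the first heavily desaturated.

All colors are more muted and greyish — a global saturation change.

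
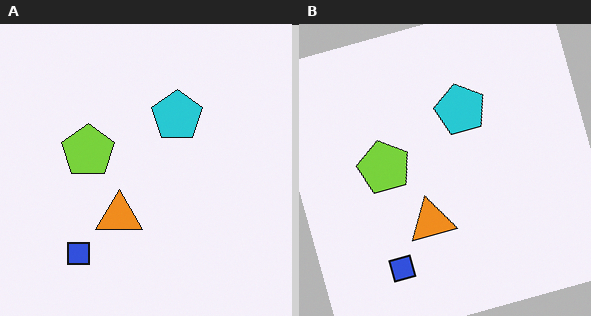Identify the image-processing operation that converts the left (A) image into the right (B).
The transformation is: rotated counter-clockwise by a clearly visible amount.

Every shape is tilted by the same angle and the image corners show triangular fill wedges — a whole-image rotation by a non-right angle.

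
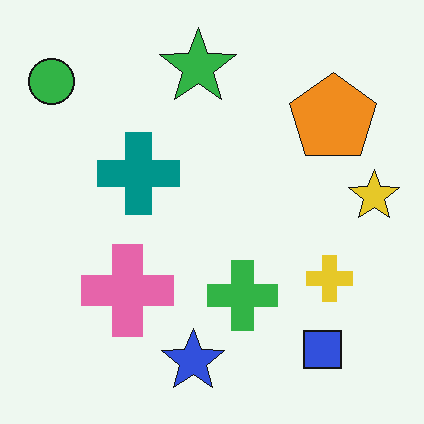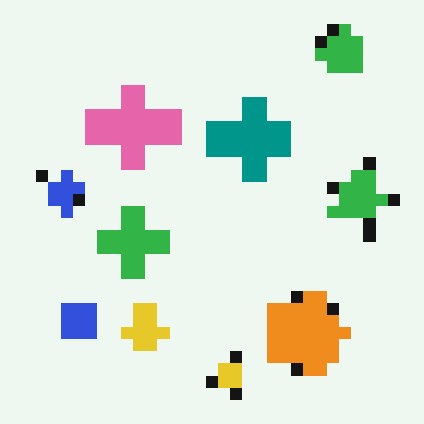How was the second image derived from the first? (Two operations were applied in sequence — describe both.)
Rotated 90° clockwise, then heavily pixelated into large blocks.

The green circle sits in the top-left of the first image and the top-right of the second — consistent with a whole-image 90° clockwise rotation. Shapes are reduced to large square blocks; fine edges and outlines are lost — a downscale-then-upscale (mosaic) effect.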